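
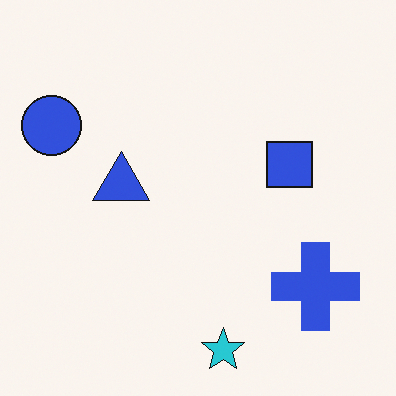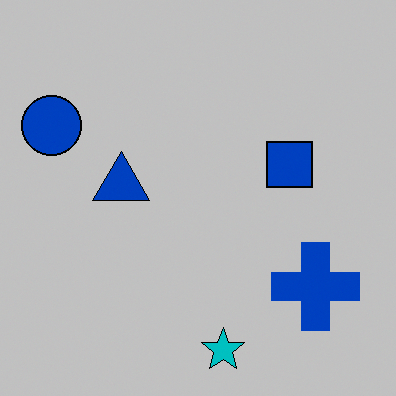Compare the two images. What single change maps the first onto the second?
The image was heavily posterized to just a handful of flat colors.

Each flat color has snapped to a coarser quantized level — most visibly, the near-white background has dropped to a flat grey.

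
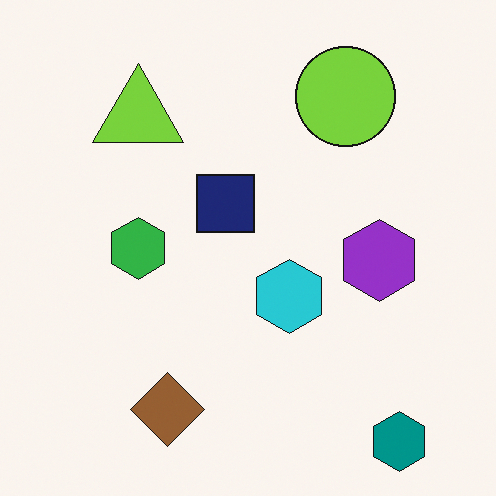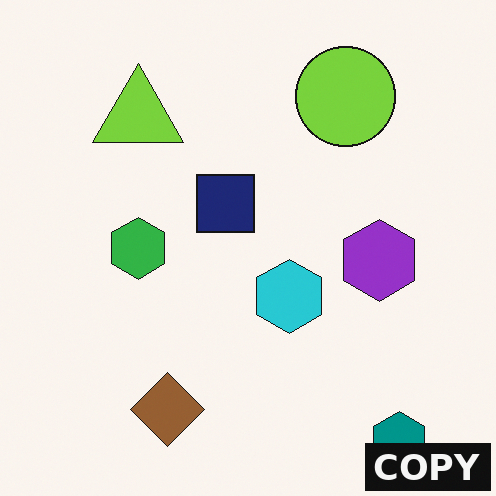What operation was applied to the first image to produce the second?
Watermarked with the text "COPY" in the lower-right corner.

A dark label reading "COPY" appears in the lower-right corner.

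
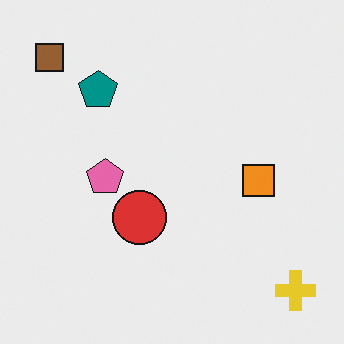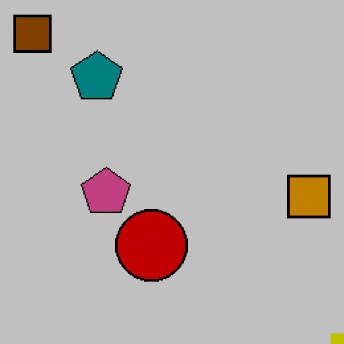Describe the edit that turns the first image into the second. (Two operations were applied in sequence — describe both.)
Cropped to a modestly smaller region and rescaled, then aggressively posterized.

The visible shapes are larger and the field of view is narrower; shapes near the original edges may be partly or wholly outside the frame — a crop-and-rescale. Each flat color has snapped to a coarser quantized level — most visibly, the near-white background has dropped to a flat grey.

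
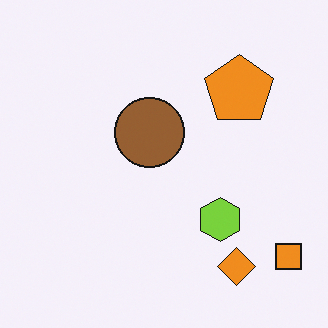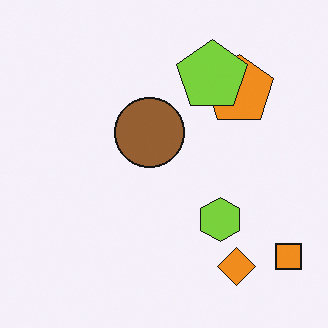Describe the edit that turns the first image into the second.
The transformation is: overlaid with an additional lime pentagon.

A lime pentagon appears in the second image that is absent from the first.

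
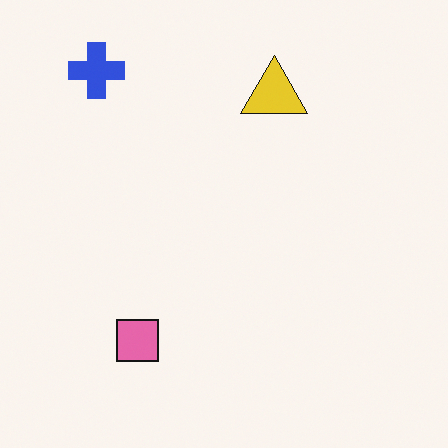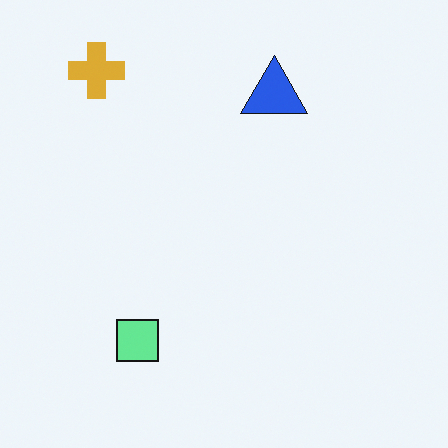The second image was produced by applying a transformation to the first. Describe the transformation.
Hue-shifted through roughly half the color wheel.

Every shape's color has rotated by the same amount around the hue wheel — a uniform hue shift.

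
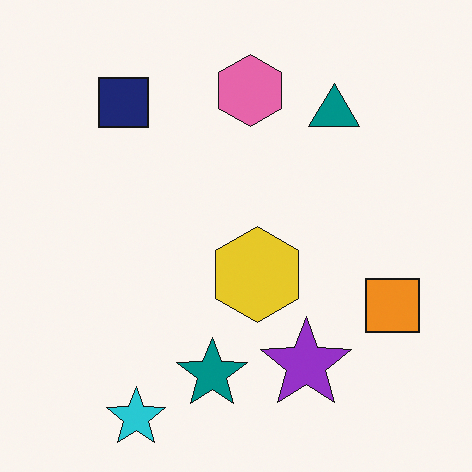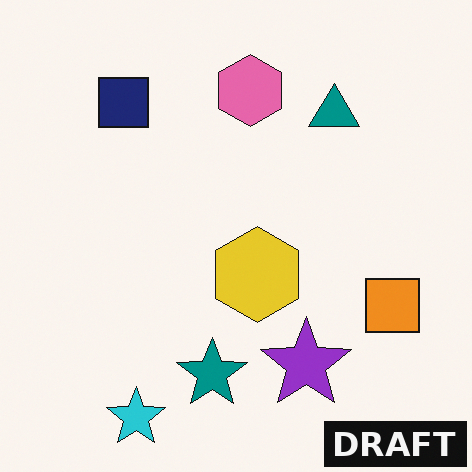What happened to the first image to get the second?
The transformation is: watermarked with the text "DRAFT" in the lower-right corner.

A dark label reading "DRAFT" appears in the lower-right corner.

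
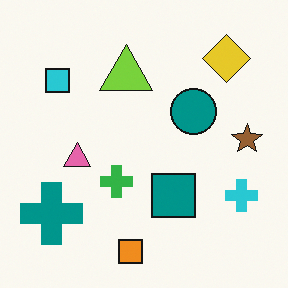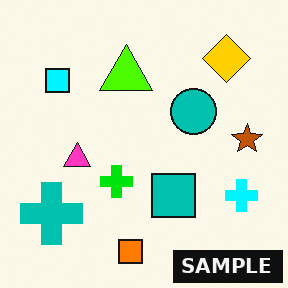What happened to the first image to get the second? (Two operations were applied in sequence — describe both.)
The second image is the first made much more vivid (saturation change), then watermarked with the text "SAMPLE" in the lower-right corner.

All colors are more vivid — a global saturation change. A dark label reading "SAMPLE" appears in the lower-right corner.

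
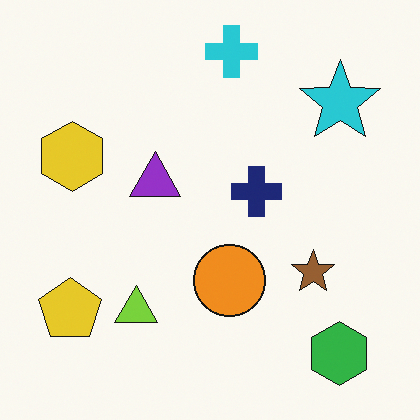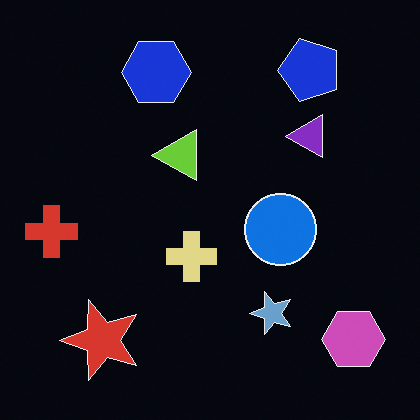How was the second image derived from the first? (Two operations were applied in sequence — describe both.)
It was transposed (reflected across the top-left ↔ bottom-right diagonal), then color-inverted (negative).

Shapes have swapped their row and column positions — what was in the top-right is now in the bottom-left — a diagonal reflection. The light background has become dark and every shape's color is its complement — a photographic negative.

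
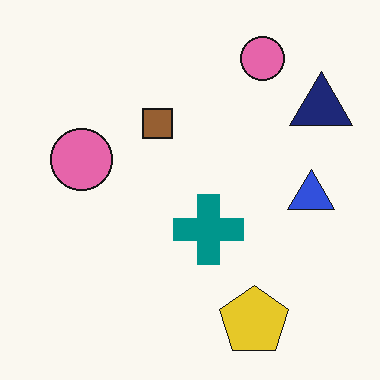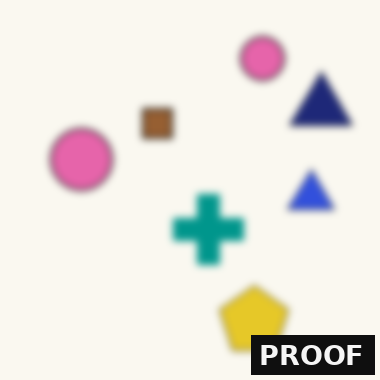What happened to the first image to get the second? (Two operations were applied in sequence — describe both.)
Moderately blurred, then watermarked with the text "PROOF" in the lower-right corner.

Shape edges and outlines are uniformly softened across the whole image. A dark label reading "PROOF" appears in the lower-right corner.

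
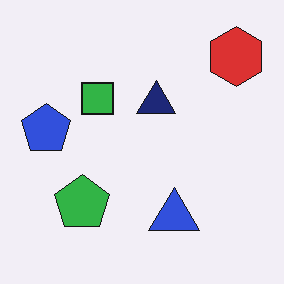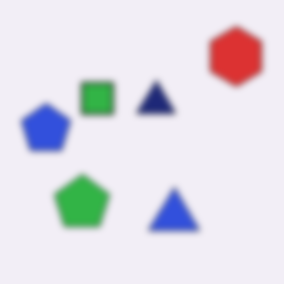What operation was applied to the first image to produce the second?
It was moderately blurred.

Shape edges and outlines are uniformly softened across the whole image.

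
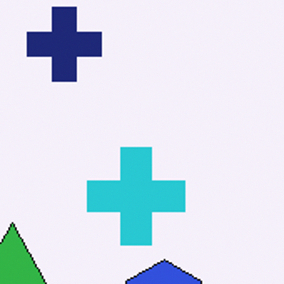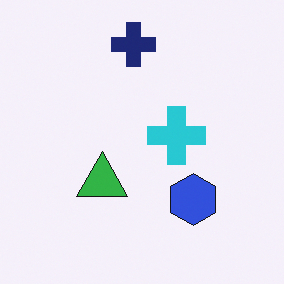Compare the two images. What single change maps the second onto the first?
The first image is the second cropped tightly and scaled back up.

The visible shapes are larger and the field of view is narrower; shapes near the original edges may be partly or wholly outside the frame — a crop-and-rescale.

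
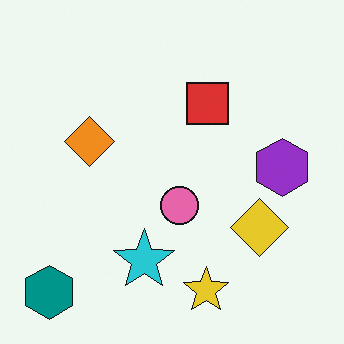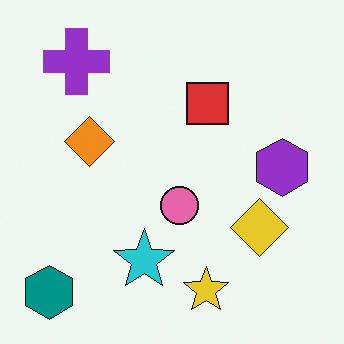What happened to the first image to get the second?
The transformation is: overlaid with an additional purple cross.

A purple cross appears in the second image that is absent from the first.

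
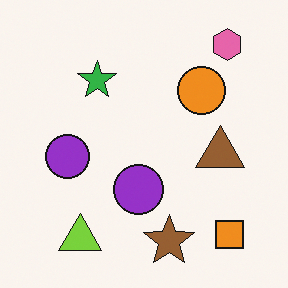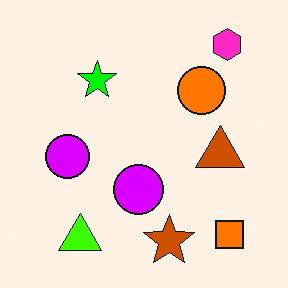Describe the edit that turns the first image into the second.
This is the original image heavily oversaturated.

All colors are more vivid — a global saturation change.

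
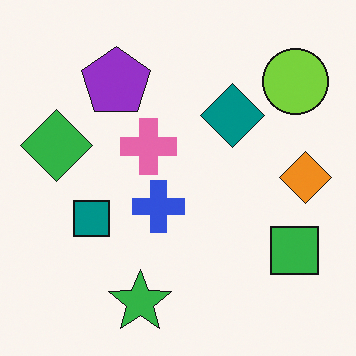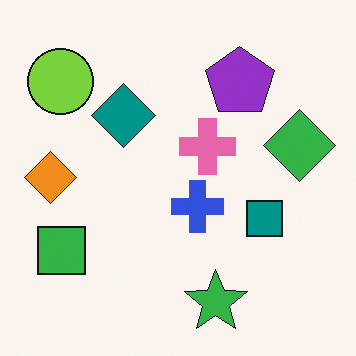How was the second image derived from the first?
This is the original image flipped horizontally (left ↔ right).

The orange diamond is in the right of the first image and the left of the second — shapes on opposite sides of the vertical midline have swapped in a mirror flip.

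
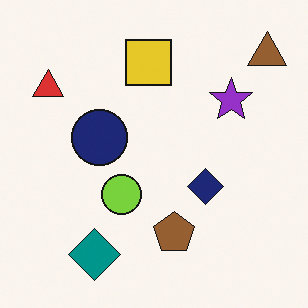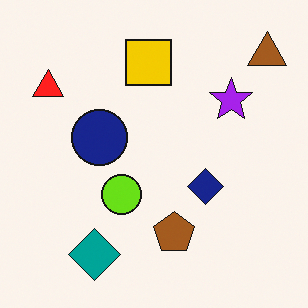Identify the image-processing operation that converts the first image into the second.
It was slightly oversaturated.

All colors are more vivid — a global saturation change.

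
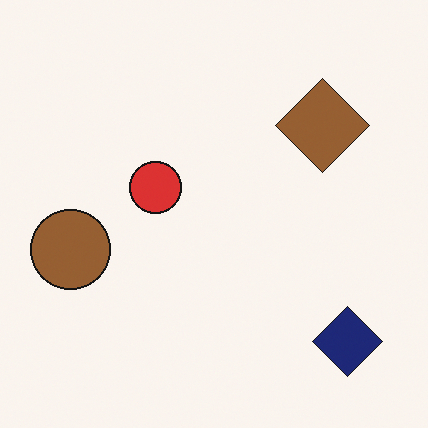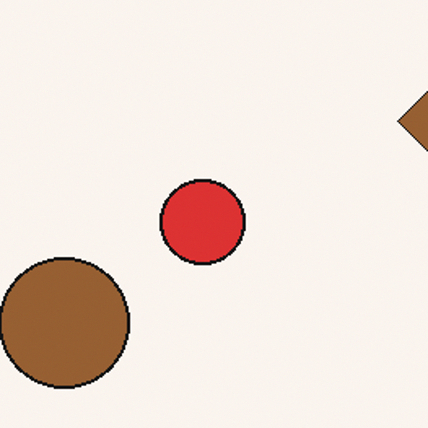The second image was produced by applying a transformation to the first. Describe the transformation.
Cropped to a noticeably smaller region and rescaled.

The visible shapes are larger and the field of view is narrower; shapes near the original edges may be partly or wholly outside the frame — a crop-and-rescale.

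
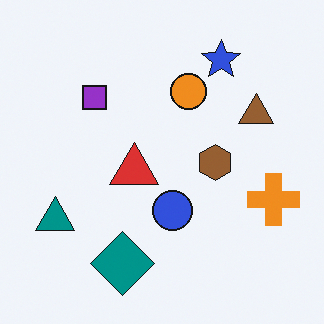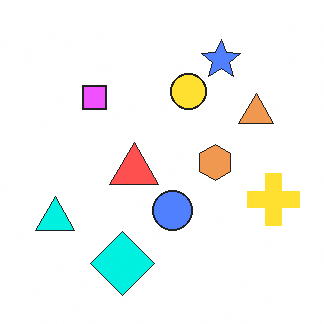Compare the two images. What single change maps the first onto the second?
The second image is the first brightened a lot.

Every pixel — background and shapes alike — is uniformly brightened.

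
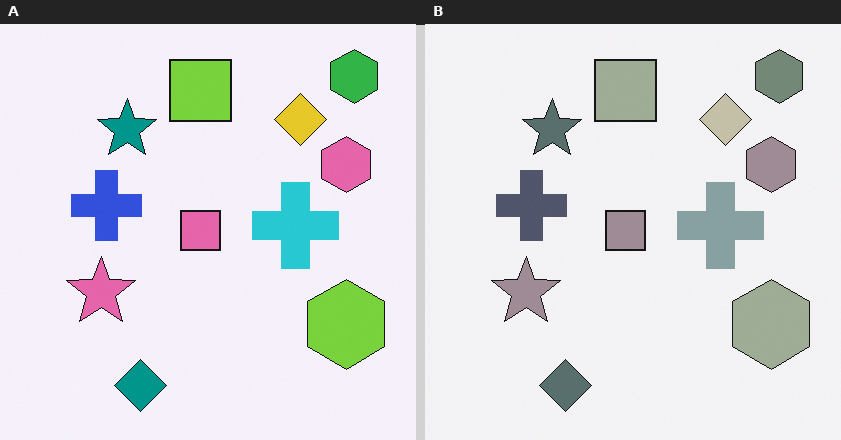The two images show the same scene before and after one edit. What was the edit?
The right (B) image is the left (A) heavily desaturated.

All colors are more muted and greyish — a global saturation change.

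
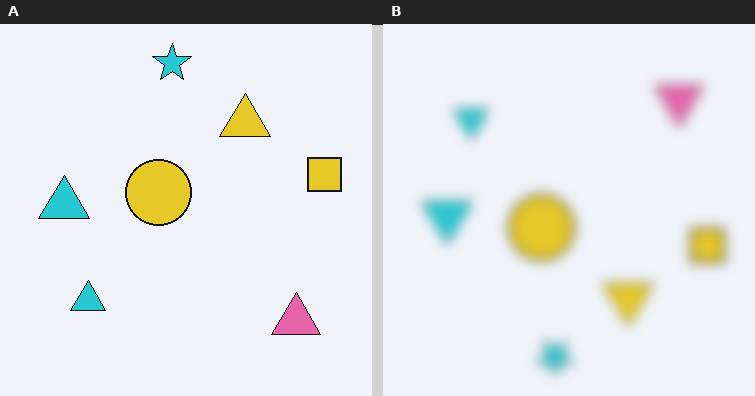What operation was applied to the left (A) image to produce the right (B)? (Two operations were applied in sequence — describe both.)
It was flipped vertically (top ↔ bottom), then heavily blurred.

The cyan star is in the top of the left (A) image and the bottom of the right (B) — shapes on opposite sides of the horizontal midline have swapped in a mirror flip. Shape edges and outlines are uniformly softened across the whole image.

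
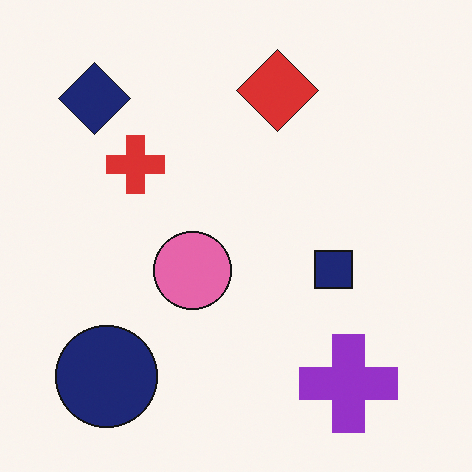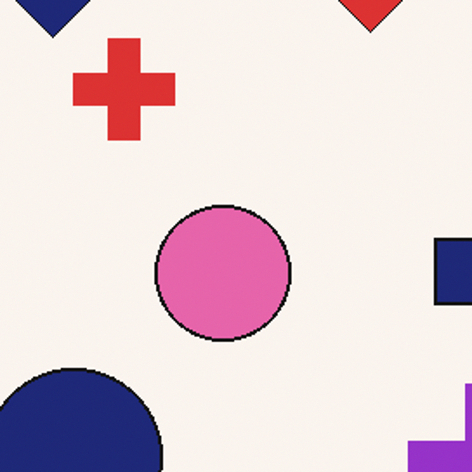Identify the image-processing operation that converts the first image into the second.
The transformation is: cropped to a noticeably smaller region and rescaled.

The visible shapes are larger and the field of view is narrower; shapes near the original edges may be partly or wholly outside the frame — a crop-and-rescale.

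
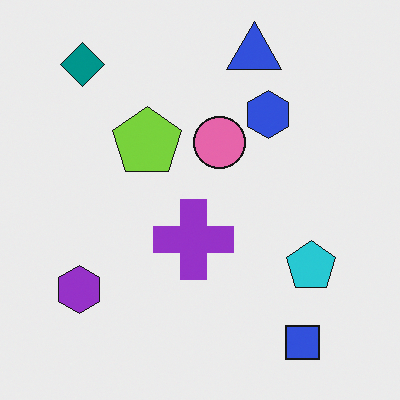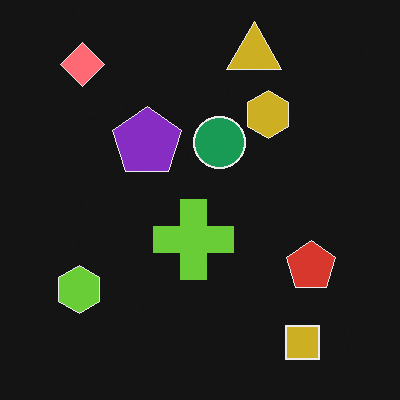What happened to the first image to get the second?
The second image is the first color-inverted (negative).

The light background has become dark and every shape's color is its complement — a photographic negative.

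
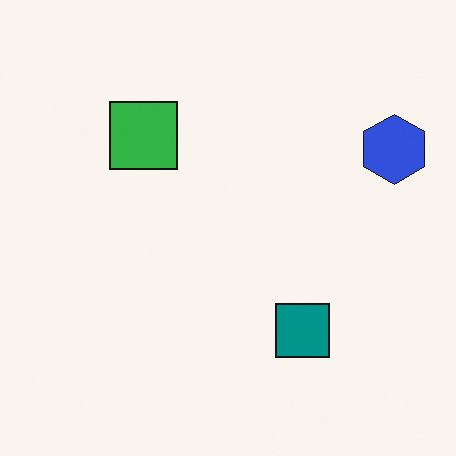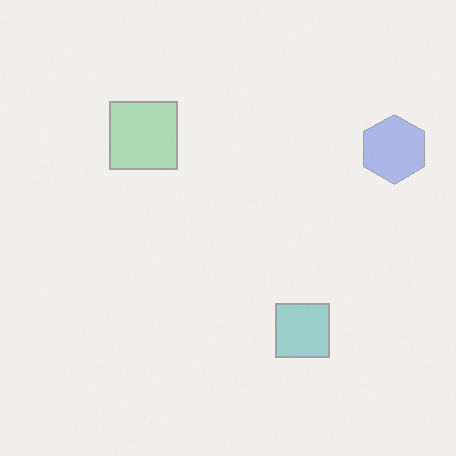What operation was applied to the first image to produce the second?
The image was washed out (contrast reduced).

Tones are pushed toward mid-grey across the whole image — a global contrast change.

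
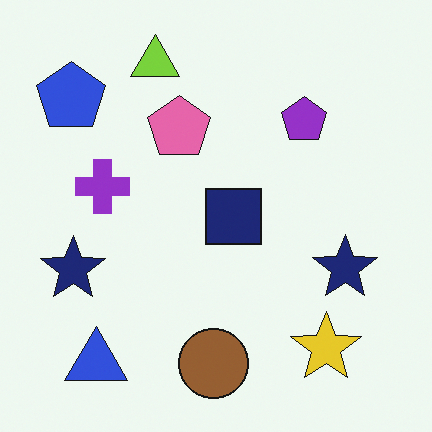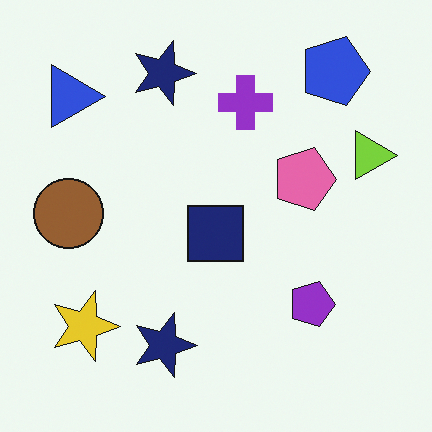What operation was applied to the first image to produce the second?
This is the original image rotated 90° clockwise.

The blue triangle sits in the bottom-left of the first image and the top-left of the second — consistent with a whole-image 90° clockwise rotation.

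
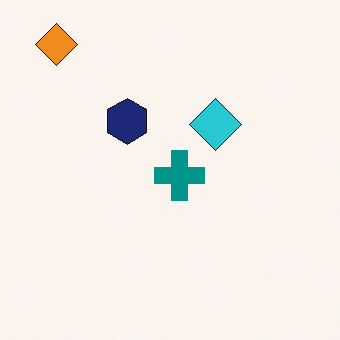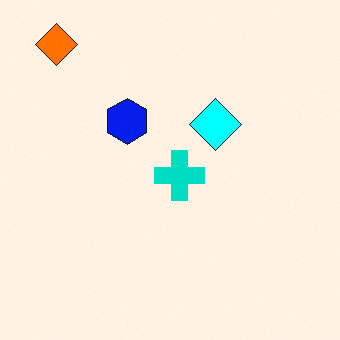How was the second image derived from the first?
Made much more vivid (saturation change).

All colors are more vivid — a global saturation change.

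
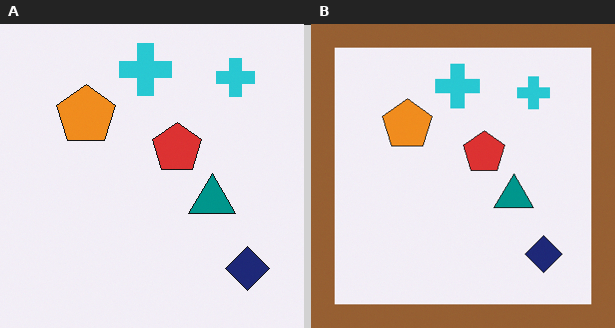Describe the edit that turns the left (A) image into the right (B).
The transformation is: framed with a brown border.

A solid brown frame runs around the edge of the right (B) image, with the content slightly shrunk inside it.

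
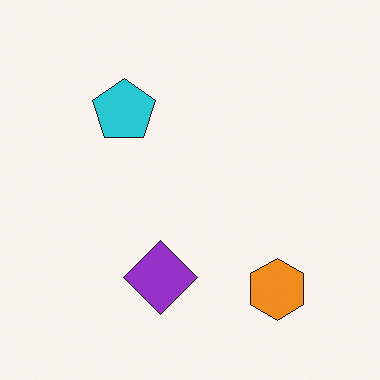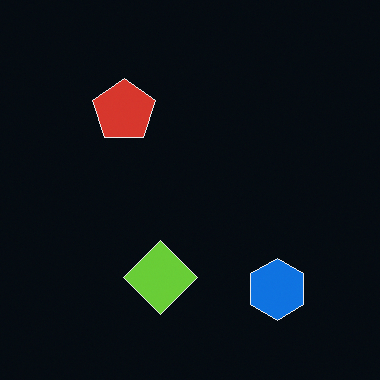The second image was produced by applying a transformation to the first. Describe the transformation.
It was color-inverted (negative).

The light background has become dark and every shape's color is its complement — a photographic negative.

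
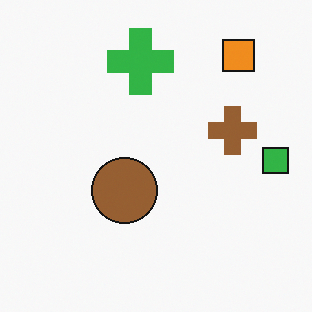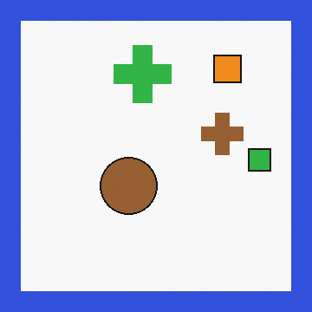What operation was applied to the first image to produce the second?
The transformation is: framed with a blue border.

A solid blue frame runs around the edge of the second image, with the content slightly shrunk inside it.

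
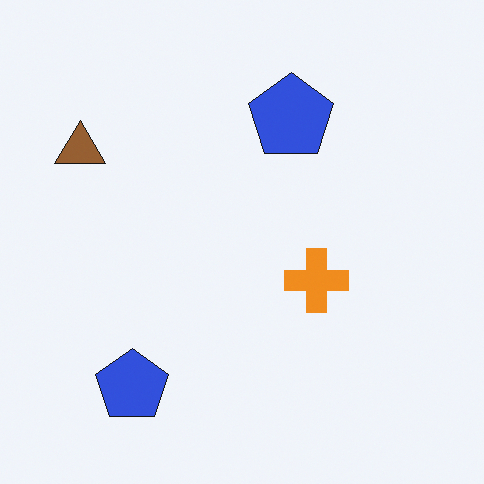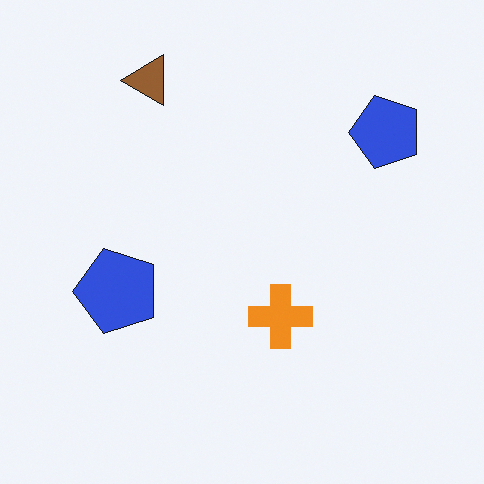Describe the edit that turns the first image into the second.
The second image is the first transposed (reflected across the top-left ↔ bottom-right diagonal).

Shapes have swapped their row and column positions — what was in the top-right is now in the bottom-left — a diagonal reflection.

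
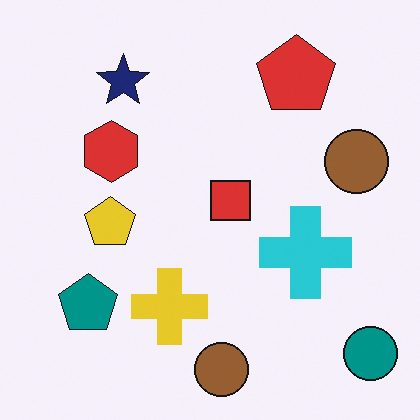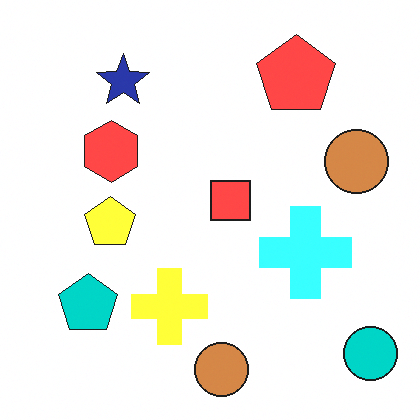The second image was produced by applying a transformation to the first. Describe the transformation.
Substantially brightened.

Every pixel — background and shapes alike — is uniformly brightened.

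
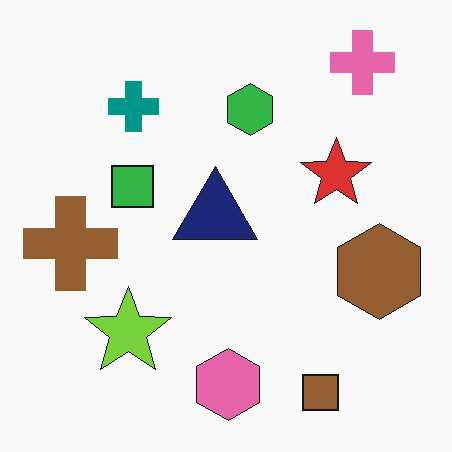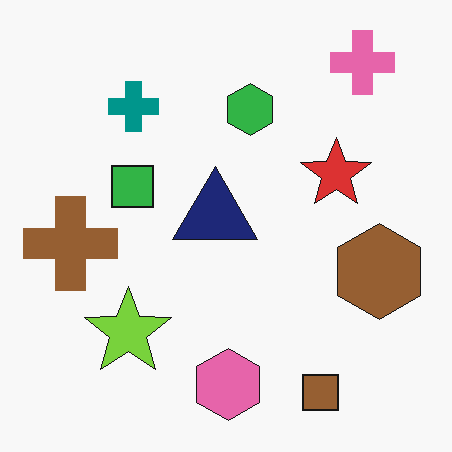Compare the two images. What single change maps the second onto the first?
Given moderate JPEG compression.

Blocky 8×8 compression artifacts appear around shape edges and the flat background shows ringing — characteristic JPEG degradation.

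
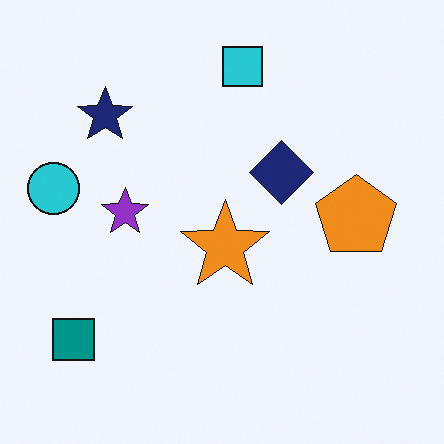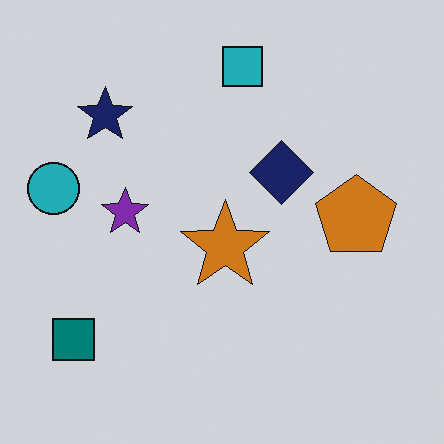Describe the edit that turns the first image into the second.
Darkened a little.

Every pixel — background and shapes alike — is uniformly darkened.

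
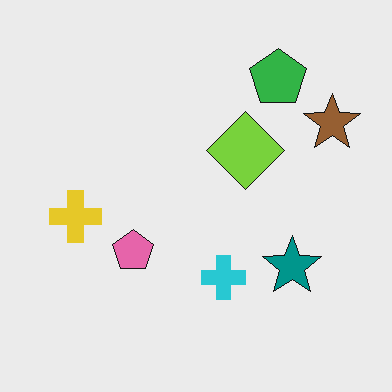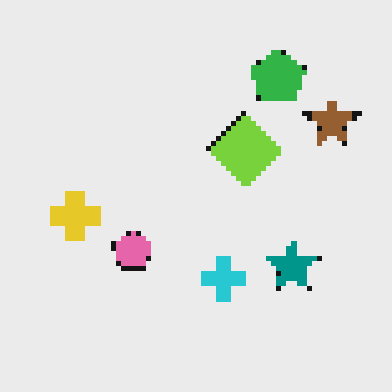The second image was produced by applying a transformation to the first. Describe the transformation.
It was lightly pixelated (a mild mosaic effect).

Shapes are reduced to large square blocks; fine edges and outlines are lost — a downscale-then-upscale (mosaic) effect.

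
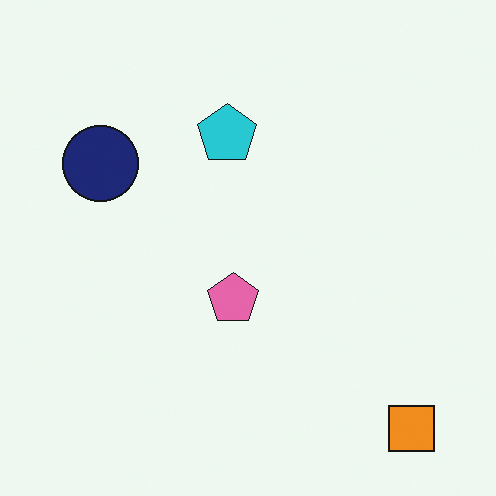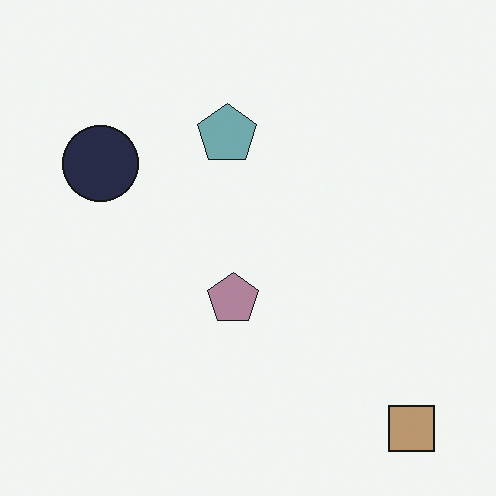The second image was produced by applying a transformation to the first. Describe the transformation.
The image was made much more muted (saturation change).

All colors are more muted and greyish — a global saturation change.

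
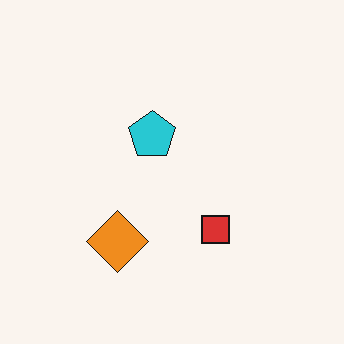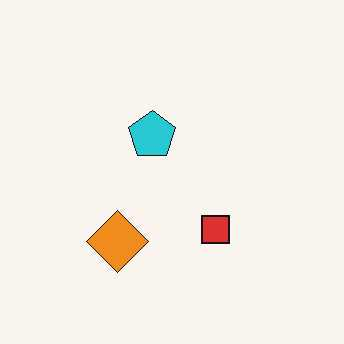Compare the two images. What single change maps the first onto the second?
It was given moderate JPEG compression.

Blocky 8×8 compression artifacts appear around shape edges and the flat background shows ringing — characteristic JPEG degradation.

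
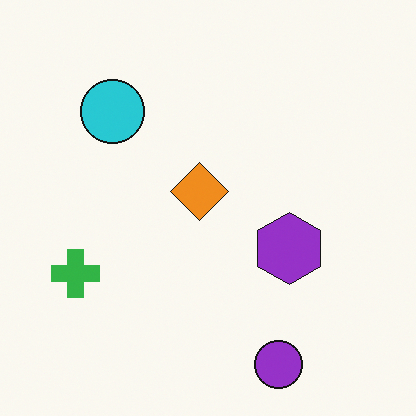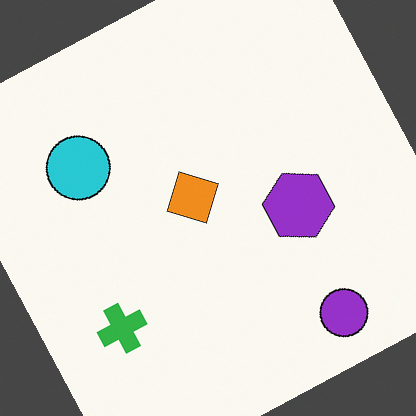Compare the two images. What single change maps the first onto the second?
It was rotated counter-clockwise by a moderate amount.

Every shape is tilted by the same angle and the image corners show triangular fill wedges — a whole-image rotation by a non-right angle.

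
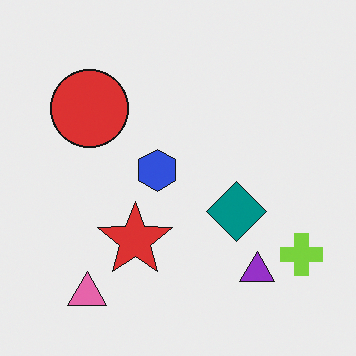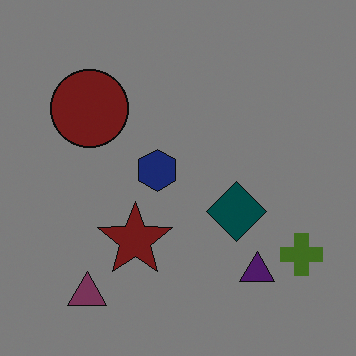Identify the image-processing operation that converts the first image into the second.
The second image is the first substantially darkened.

Every pixel — background and shapes alike — is uniformly darkened.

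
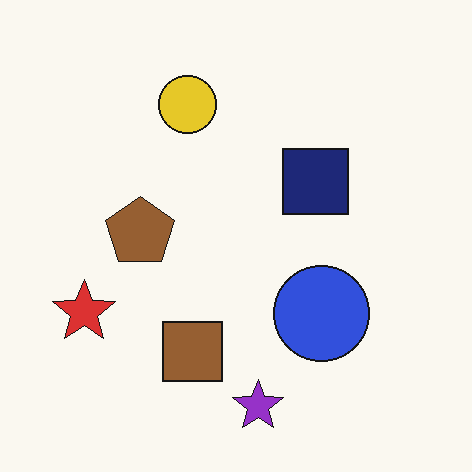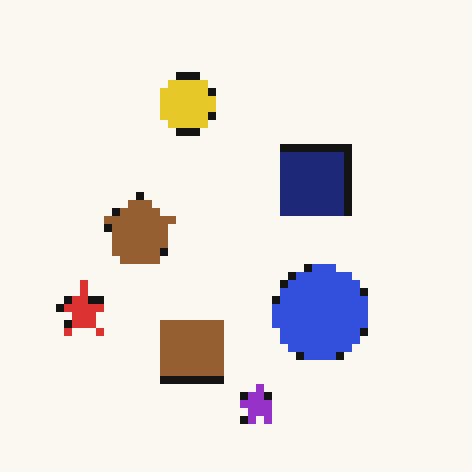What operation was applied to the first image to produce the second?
The second image is the first moderately pixelated.

Shapes are reduced to large square blocks; fine edges and outlines are lost — a downscale-then-upscale (mosaic) effect.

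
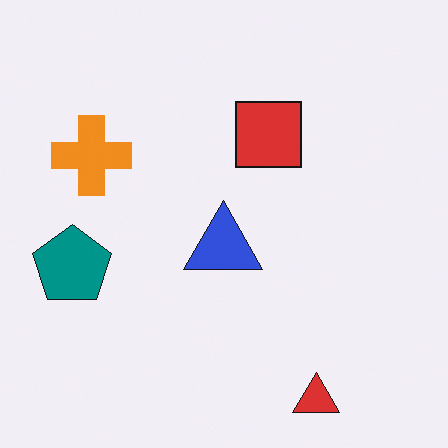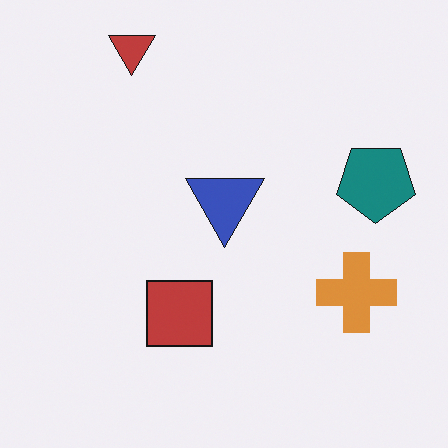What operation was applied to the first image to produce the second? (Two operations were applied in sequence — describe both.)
The image was rotated 180°, then slightly desaturated.

The red triangle sits in the bottom-right of the first image and the top-left of the second — consistent with a whole-image 180° rotation. All colors are more muted and greyish — a global saturation change.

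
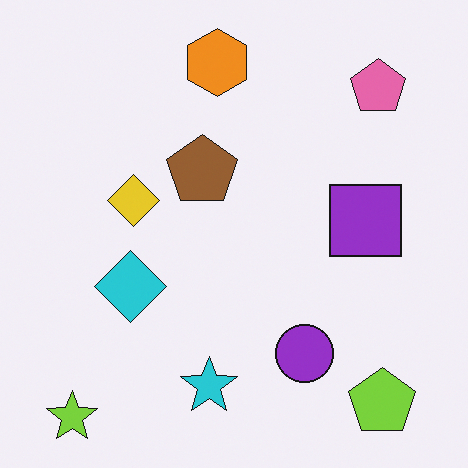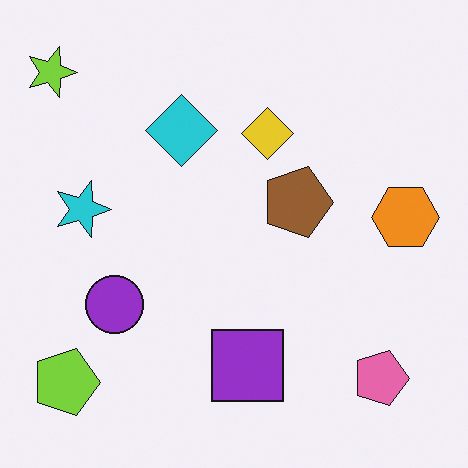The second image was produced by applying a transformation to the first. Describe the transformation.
This is the original image rotated 90° clockwise.

The lime star sits in the bottom-left of the first image and the top-left of the second — consistent with a whole-image 90° clockwise rotation.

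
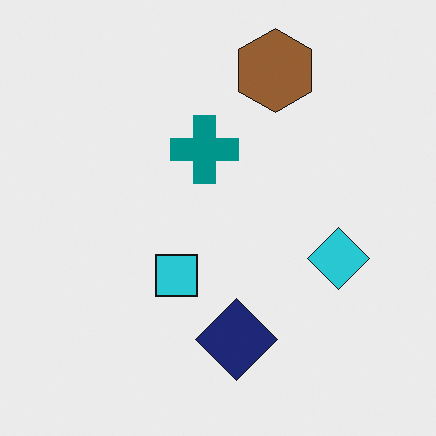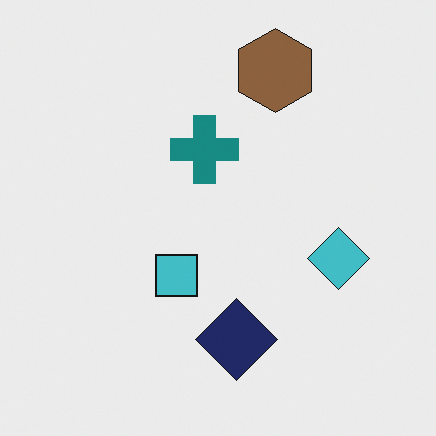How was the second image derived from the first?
The image was slightly desaturated.

All colors are more muted and greyish — a global saturation change.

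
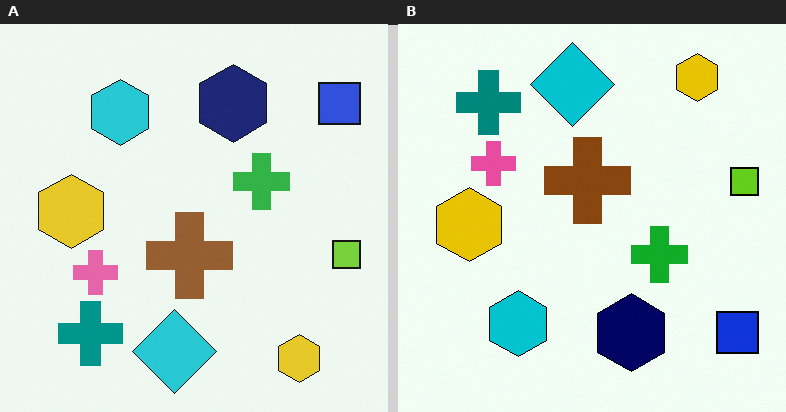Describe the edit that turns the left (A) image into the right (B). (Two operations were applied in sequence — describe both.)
The image was given slightly increased contrast, then flipped vertically (top ↔ bottom).

Tones are pushed away from mid-grey across the whole image — a global contrast change. The cyan diamond is in the bottom of the left (A) image and the top of the right (B) — shapes on opposite sides of the horizontal midline have swapped in a mirror flip.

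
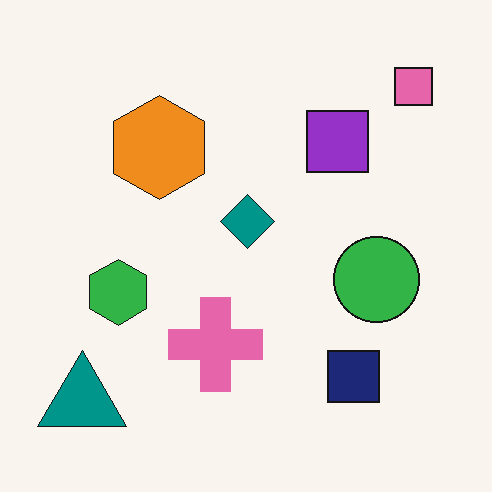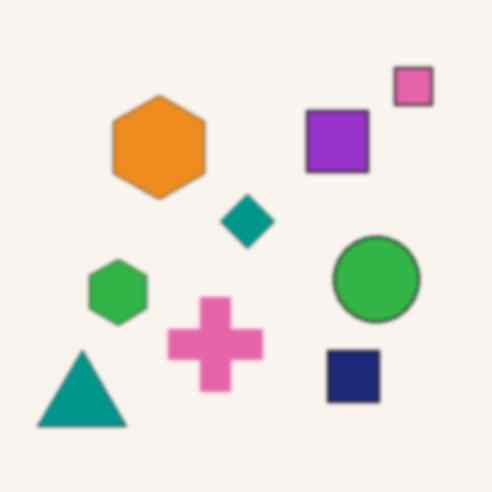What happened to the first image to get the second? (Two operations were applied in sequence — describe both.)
The second image is the first slightly softened, then given moderate JPEG compression.

Shape edges and outlines are uniformly softened across the whole image. Blocky 8×8 compression artifacts appear around shape edges and the flat background shows ringing — characteristic JPEG degradation.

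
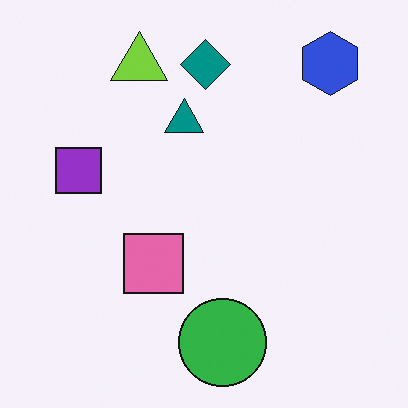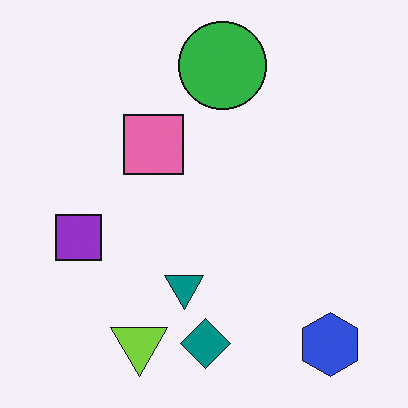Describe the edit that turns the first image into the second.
The image was flipped vertically (top ↔ bottom).

The blue hexagon is in the top-right of the first image and the bottom-right of the second — shapes on opposite sides of the horizontal midline have swapped in a mirror flip.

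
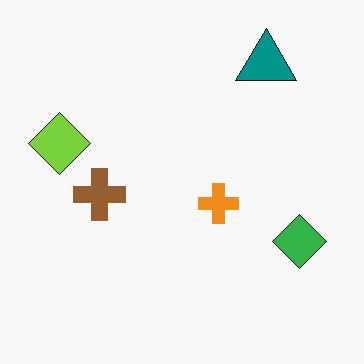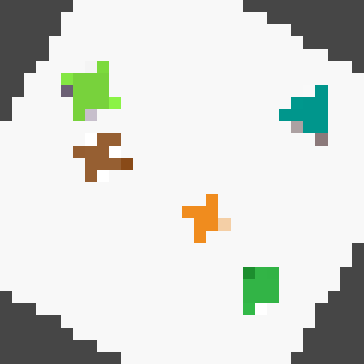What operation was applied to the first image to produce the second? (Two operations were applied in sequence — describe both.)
The second image is the first rotated clockwise by a clearly visible amount, then coarsely pixelated.

Every shape is tilted by the same angle and the image corners show triangular fill wedges — a whole-image rotation by a non-right angle. Shapes are reduced to large square blocks; fine edges and outlines are lost — a downscale-then-upscale (mosaic) effect.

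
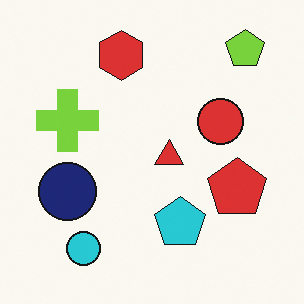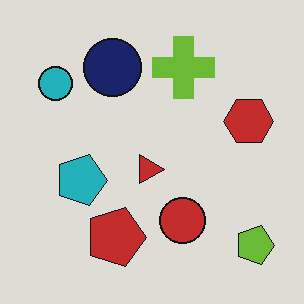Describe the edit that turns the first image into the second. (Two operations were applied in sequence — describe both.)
It was rotated 90° clockwise, then darkened a little.

The lime pentagon sits in the top-right of the first image and the bottom-right of the second — consistent with a whole-image 90° clockwise rotation. Every pixel — background and shapes alike — is uniformly darkened.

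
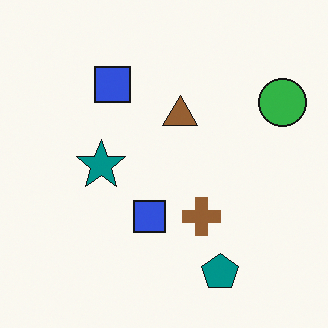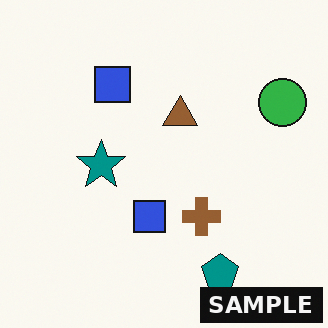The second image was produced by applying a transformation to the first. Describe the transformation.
The image was watermarked with the text "SAMPLE" in the lower-right corner.

A dark label reading "SAMPLE" appears in the lower-right corner.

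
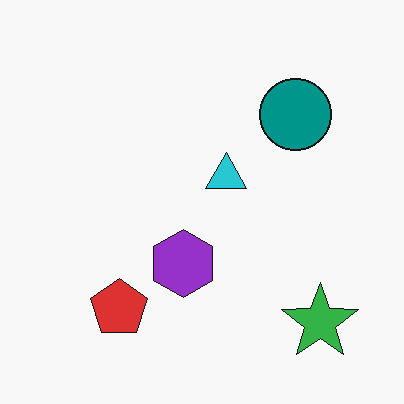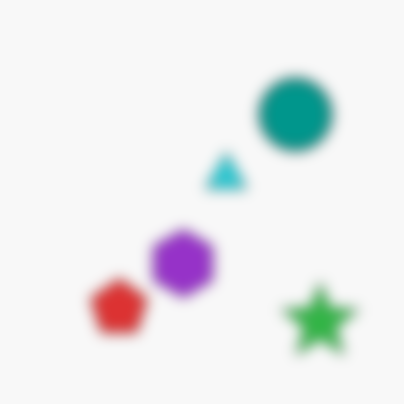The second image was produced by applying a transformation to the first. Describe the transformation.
This is the original image strongly gaussian-blurred.

Shape edges and outlines are uniformly softened across the whole image.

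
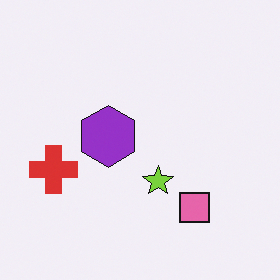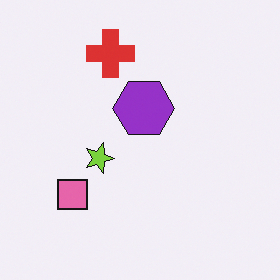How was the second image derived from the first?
The image was rotated 90° clockwise.

The red cross sits in the left of the first image and the top of the second — consistent with a whole-image 90° clockwise rotation.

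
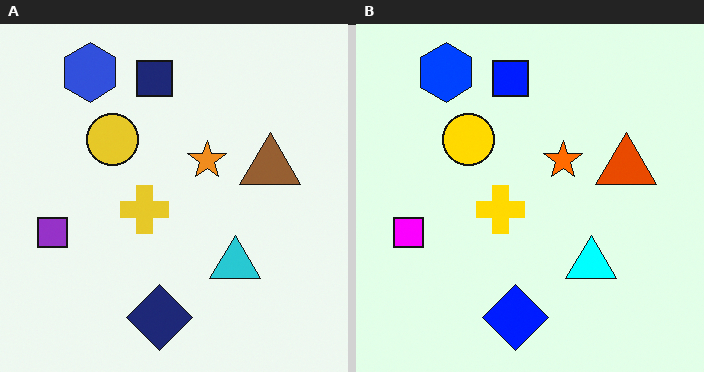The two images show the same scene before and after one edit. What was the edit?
It was heavily oversaturated.

All colors are more vivid — a global saturation change.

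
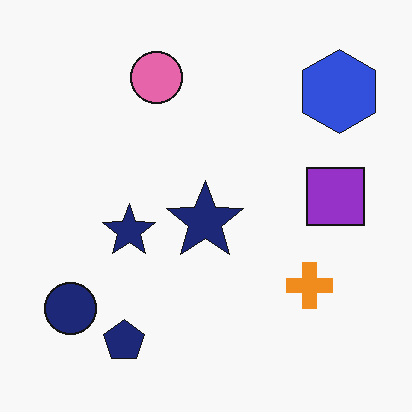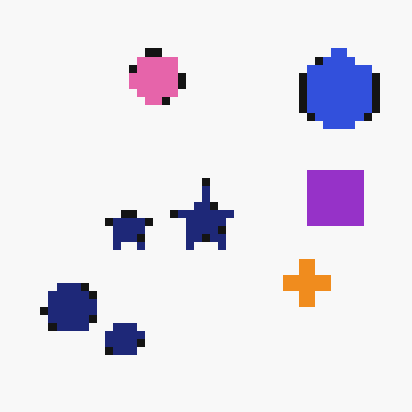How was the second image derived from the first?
It was moderately pixelated.

Shapes are reduced to large square blocks; fine edges and outlines are lost — a downscale-then-upscale (mosaic) effect.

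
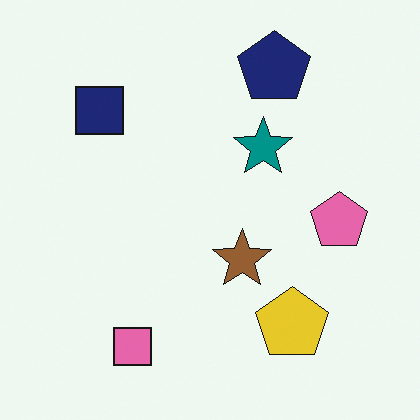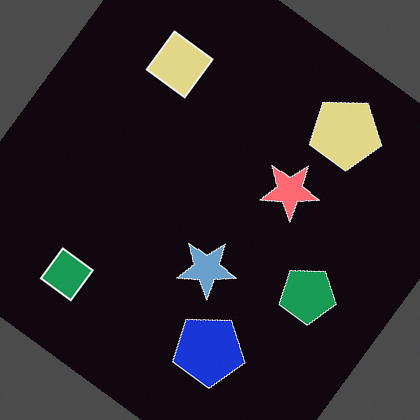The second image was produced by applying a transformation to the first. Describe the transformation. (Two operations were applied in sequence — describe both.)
The image was rotated clockwise by a large amount — several tens of degrees, then color-inverted (negative).

Every shape is tilted by the same angle and the image corners show triangular fill wedges — a whole-image rotation by a non-right angle. The light background has become dark and every shape's color is its complement — a photographic negative.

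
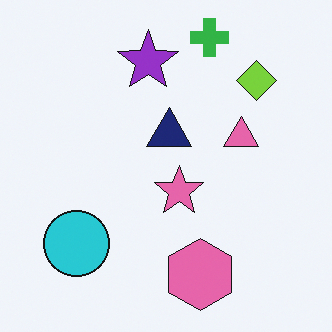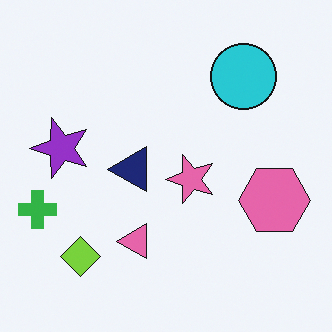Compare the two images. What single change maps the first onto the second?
Transposed (reflected across the top-left ↔ bottom-right diagonal).

Shapes have swapped their row and column positions — what was in the top-right is now in the bottom-left — a diagonal reflection.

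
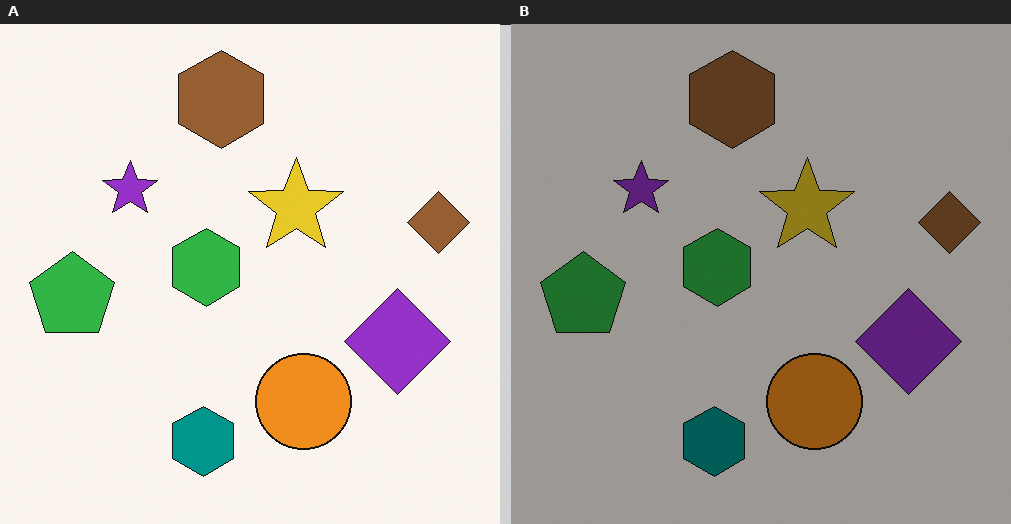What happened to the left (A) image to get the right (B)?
Darkened a lot.

Every pixel — background and shapes alike — is uniformly darkened.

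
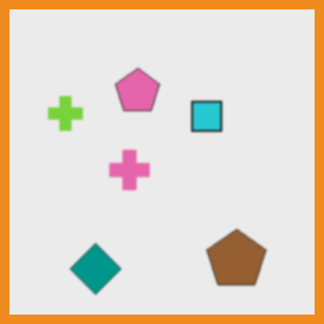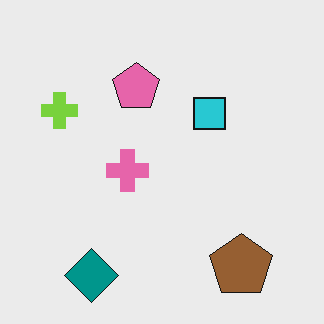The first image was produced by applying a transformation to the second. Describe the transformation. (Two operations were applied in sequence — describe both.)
It was lightly blurred, then framed with a orange border.

Shape edges and outlines are uniformly softened across the whole image. A solid orange frame runs around the edge of the first image, with the content slightly shrunk inside it.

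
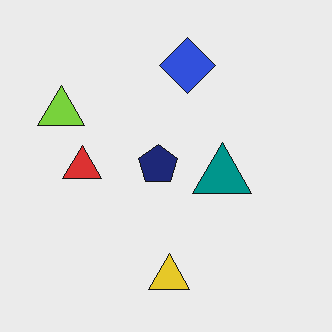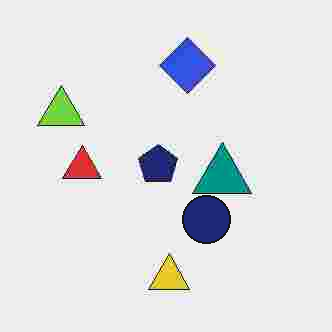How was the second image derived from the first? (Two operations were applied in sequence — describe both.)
It was degraded with heavy JPEG compression, then overlaid with an additional navy circle.

Blocky 8×8 compression artifacts appear around shape edges and the flat background shows ringing — characteristic JPEG degradation. A navy circle appears in the second image that is absent from the first.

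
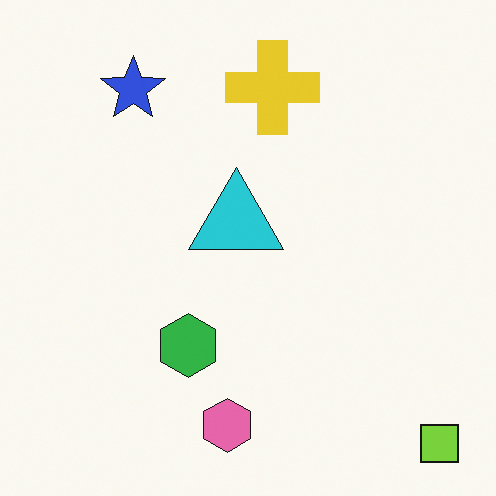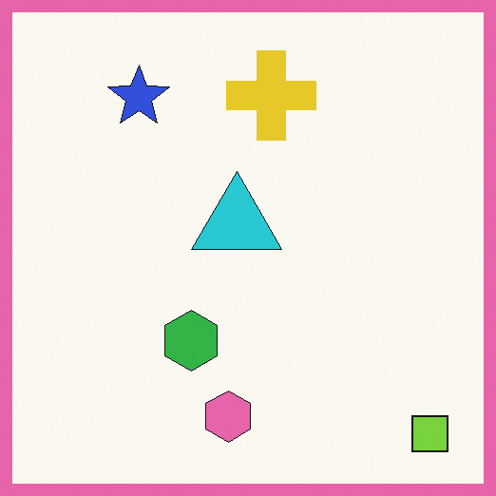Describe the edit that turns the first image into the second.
The second image is the first framed with a pink border.

A solid pink frame runs around the edge of the second image, with the content slightly shrunk inside it.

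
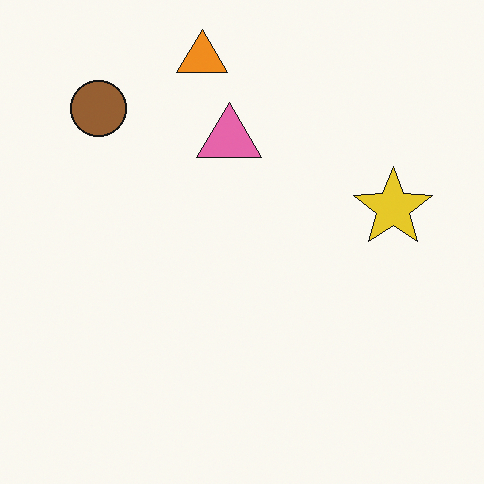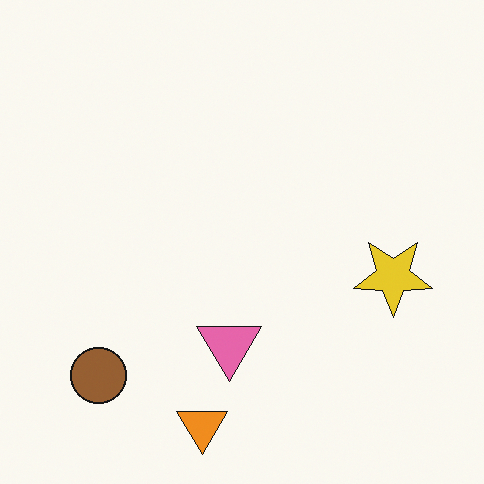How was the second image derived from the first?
Flipped vertically (top ↔ bottom).

The orange triangle is in the top of the first image and the bottom of the second — shapes on opposite sides of the horizontal midline have swapped in a mirror flip.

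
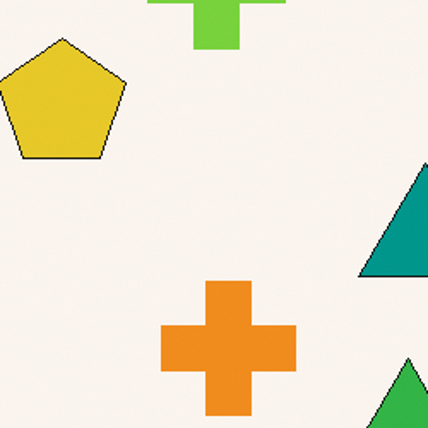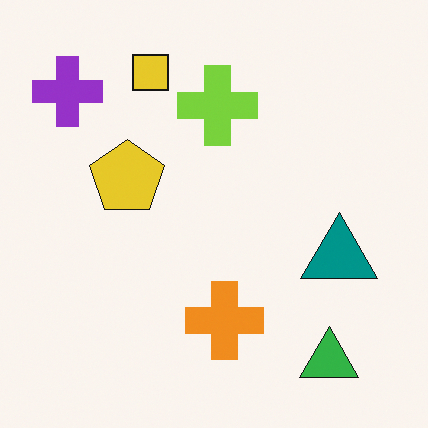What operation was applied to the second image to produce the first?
Cropped to a noticeably smaller region and rescaled.

The visible shapes are larger and the field of view is narrower; shapes near the original edges may be partly or wholly outside the frame — a crop-and-rescale.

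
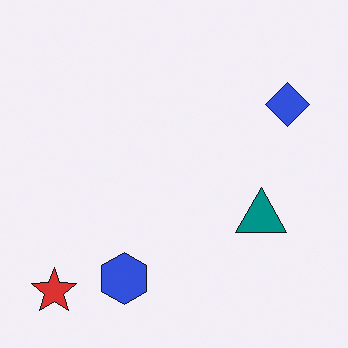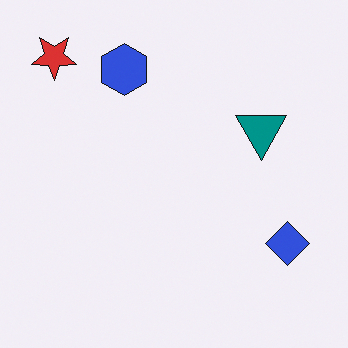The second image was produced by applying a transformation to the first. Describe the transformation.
The image was flipped vertically (top ↔ bottom).

The red star is in the bottom-left of the first image and the top-left of the second — shapes on opposite sides of the horizontal midline have swapped in a mirror flip.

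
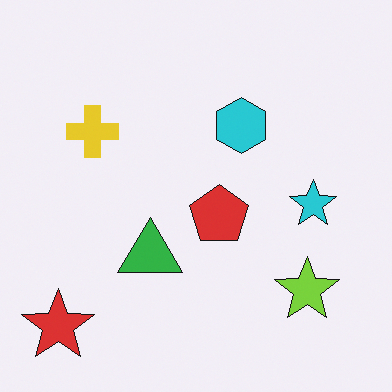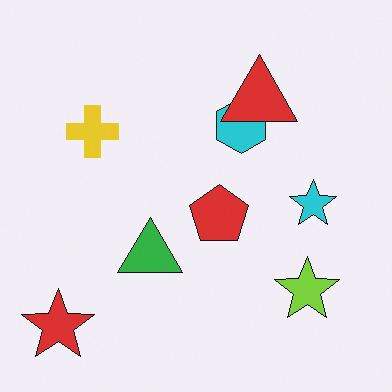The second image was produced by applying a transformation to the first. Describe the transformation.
The image was overlaid with an additional red triangle.

A red triangle appears in the second image that is absent from the first.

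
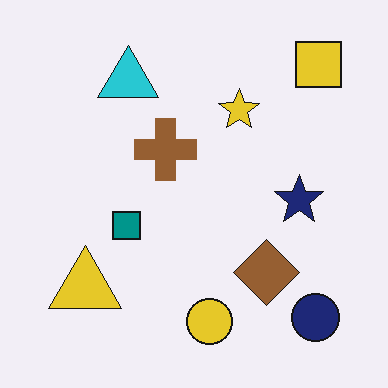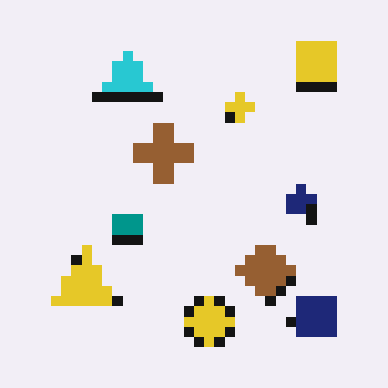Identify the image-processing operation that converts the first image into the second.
The second image is the first coarsely pixelated.

Shapes are reduced to large square blocks; fine edges and outlines are lost — a downscale-then-upscale (mosaic) effect.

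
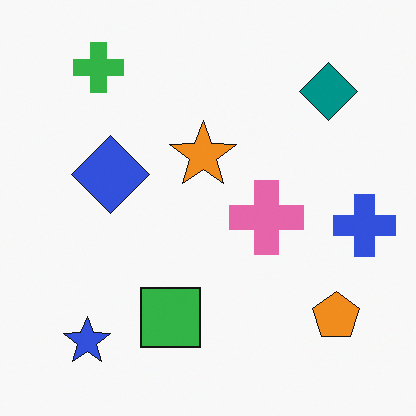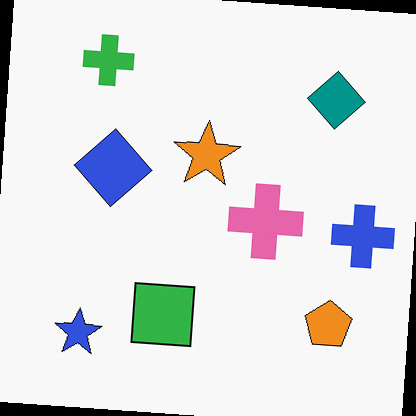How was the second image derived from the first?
This is the original image rotated clockwise by a few degrees.

Every shape is tilted by the same angle and the image corners show triangular fill wedges — a whole-image rotation by a non-right angle.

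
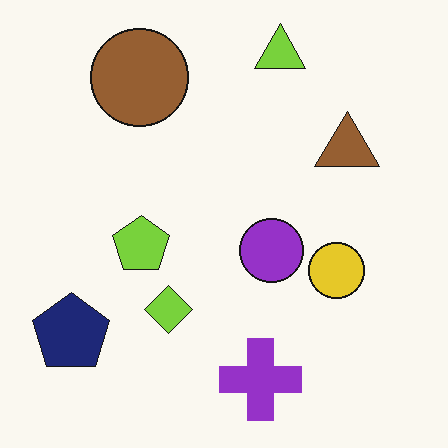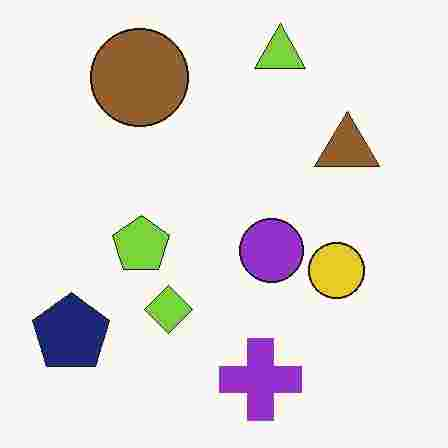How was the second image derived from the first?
This is the original image heavily JPEG-compressed with obvious blocking artifacts.

Blocky 8×8 compression artifacts appear around shape edges and the flat background shows ringing — characteristic JPEG degradation.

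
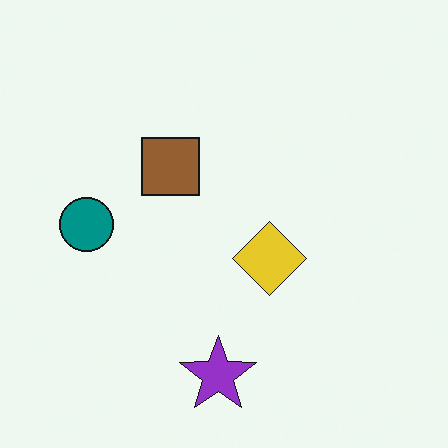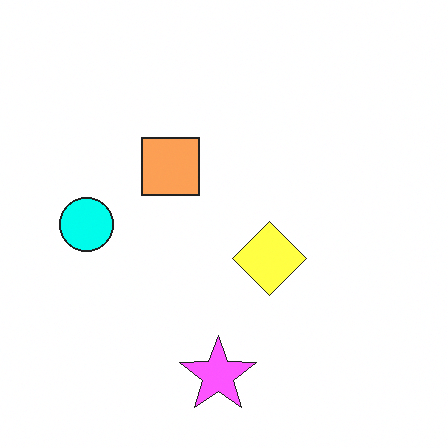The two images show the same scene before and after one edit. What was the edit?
The image was noticeably brightened.

Every pixel — background and shapes alike — is uniformly brightened.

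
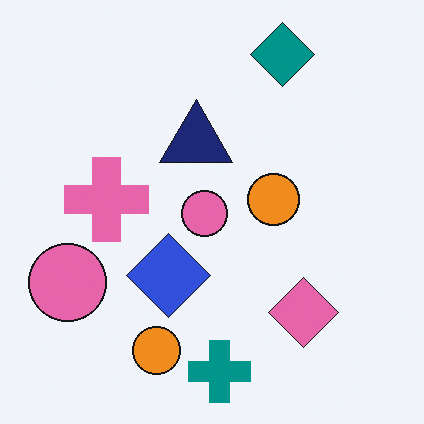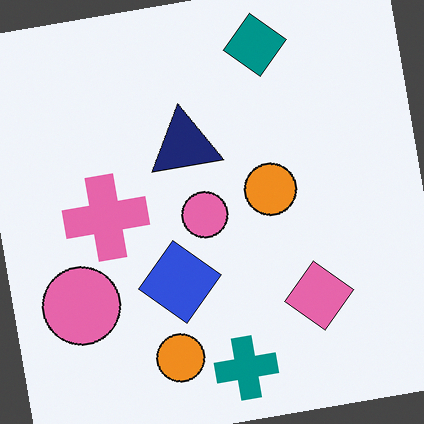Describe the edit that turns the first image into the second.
It was rotated counter-clockwise by a small amount.

Every shape is tilted by the same angle and the image corners show triangular fill wedges — a whole-image rotation by a non-right angle.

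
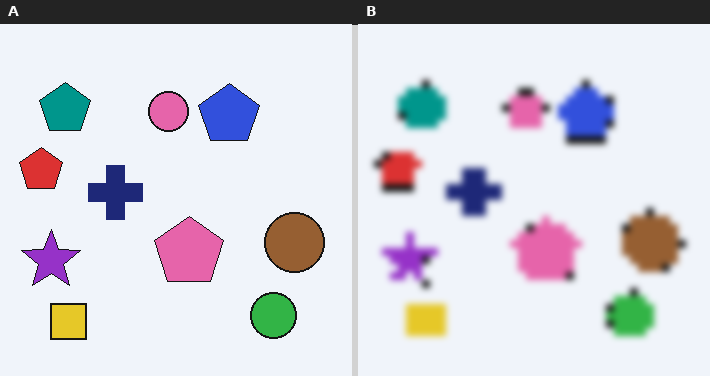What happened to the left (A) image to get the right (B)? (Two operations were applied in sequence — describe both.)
The right (B) image is the left (A) pixelated into visible square blocks, then noticeably gaussian-blurred.

Shapes are reduced to large square blocks; fine edges and outlines are lost — a downscale-then-upscale (mosaic) effect. Shape edges and outlines are uniformly softened across the whole image.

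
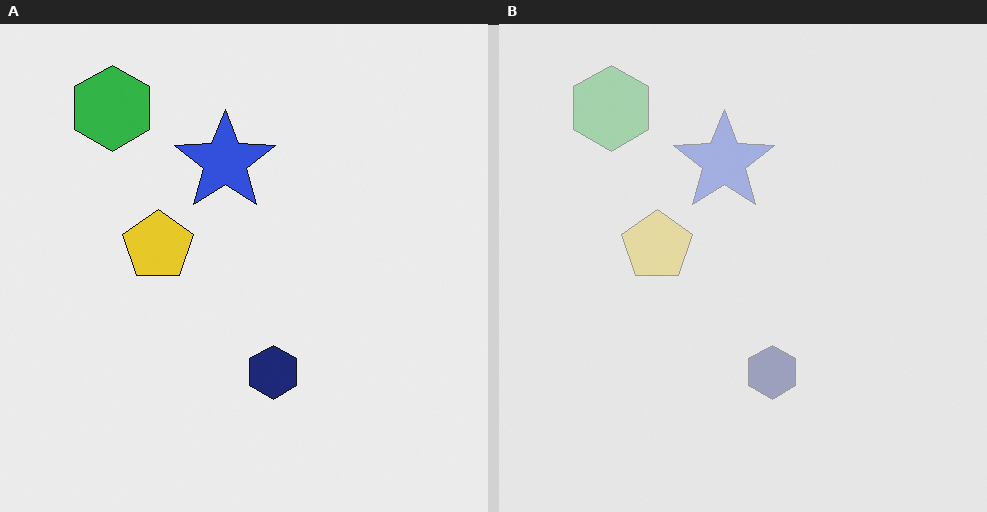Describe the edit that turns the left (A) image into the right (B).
The transformation is: given much lower contrast.

Tones are pushed toward mid-grey across the whole image — a global contrast change.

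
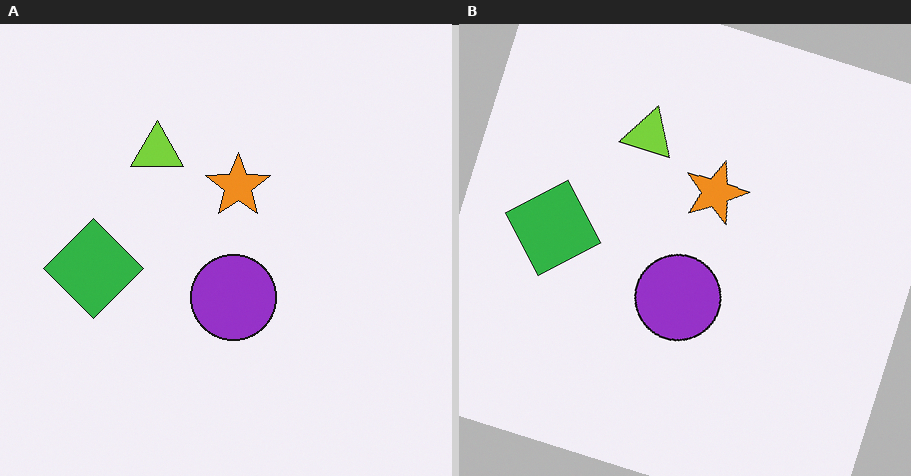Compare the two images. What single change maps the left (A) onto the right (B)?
It was rotated clockwise by a clearly visible amount.

Every shape is tilted by the same angle and the image corners show triangular fill wedges — a whole-image rotation by a non-right angle.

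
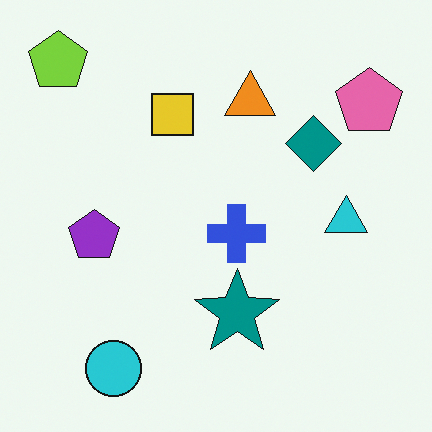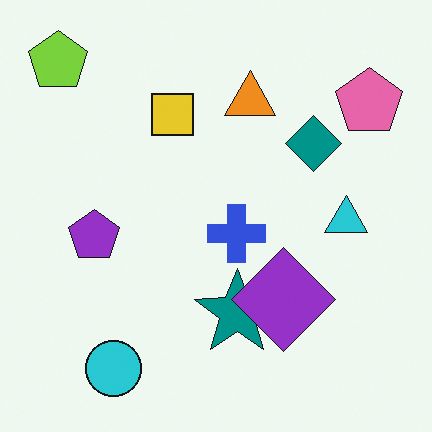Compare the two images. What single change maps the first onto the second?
The second image is the first overlaid with an additional purple diamond.

A purple diamond appears in the second image that is absent from the first.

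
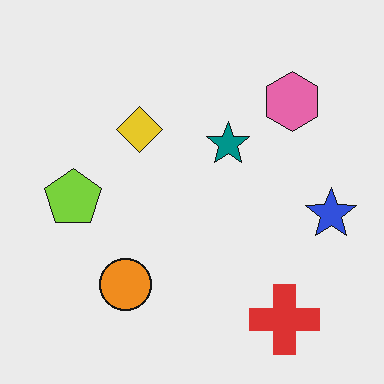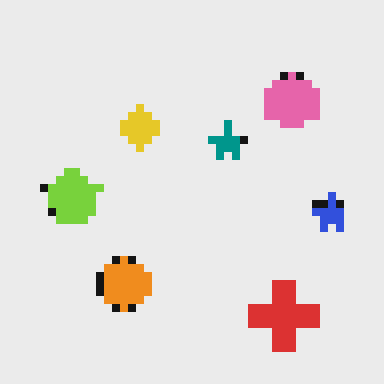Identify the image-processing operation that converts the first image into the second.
The transformation is: pixelated into visible square blocks.

Shapes are reduced to large square blocks; fine edges and outlines are lost — a downscale-then-upscale (mosaic) effect.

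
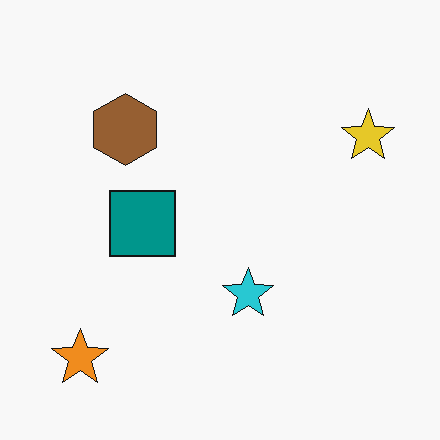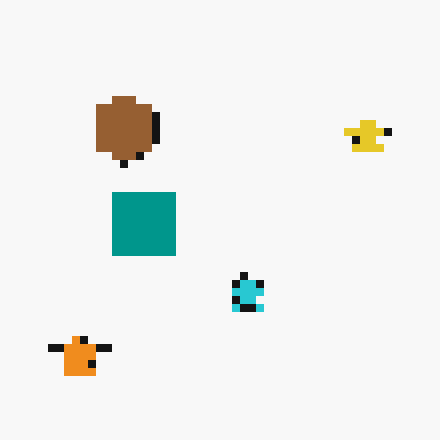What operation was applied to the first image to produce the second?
This is the original image pixelated into visible square blocks.

Shapes are reduced to large square blocks; fine edges and outlines are lost — a downscale-then-upscale (mosaic) effect.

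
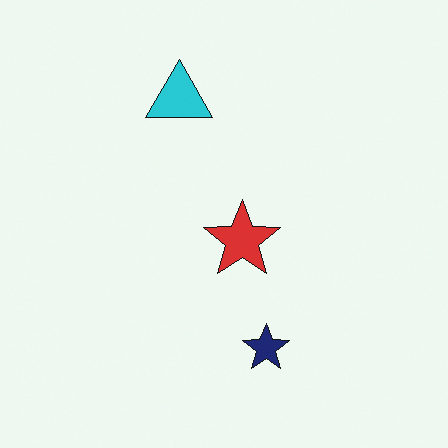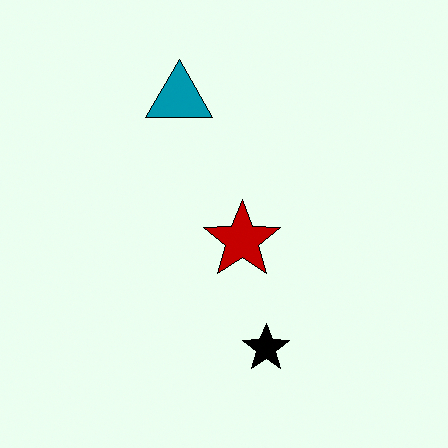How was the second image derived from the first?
This is the original image given much higher contrast.

Tones are pushed away from mid-grey across the whole image — a global contrast change.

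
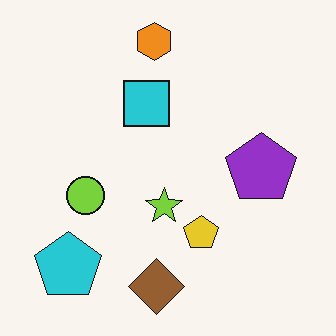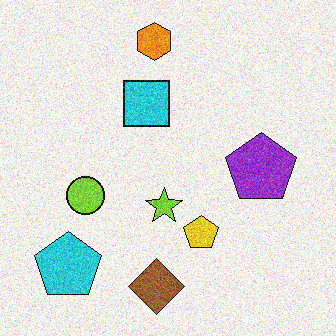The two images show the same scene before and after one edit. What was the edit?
Degraded with moderate additive noise.

Random speckle covers the whole image, including the flat background.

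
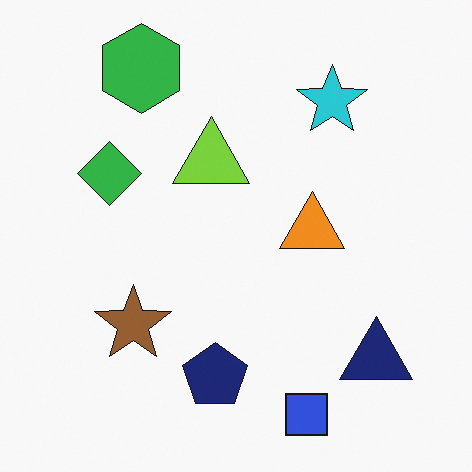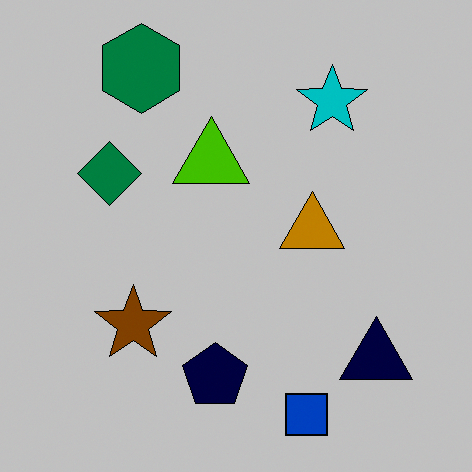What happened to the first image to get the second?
The transformation is: heavily posterized to just a handful of flat colors.

Each flat color has snapped to a coarser quantized level — most visibly, the near-white background has dropped to a flat grey.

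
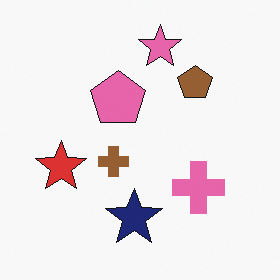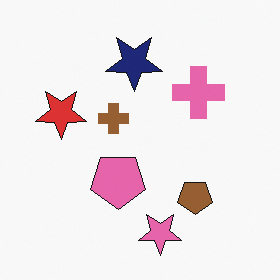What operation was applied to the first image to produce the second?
The image was flipped vertically (top ↔ bottom).

The pink star is in the top of the first image and the bottom of the second — shapes on opposite sides of the horizontal midline have swapped in a mirror flip.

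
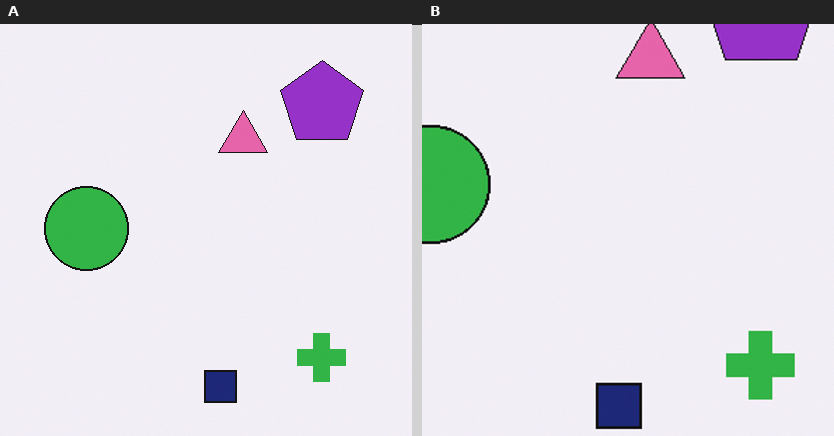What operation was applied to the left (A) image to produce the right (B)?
The right (B) image is the left (A) cropped to a modestly smaller region and rescaled.

The visible shapes are larger and the field of view is narrower; shapes near the original edges may be partly or wholly outside the frame — a crop-and-rescale.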